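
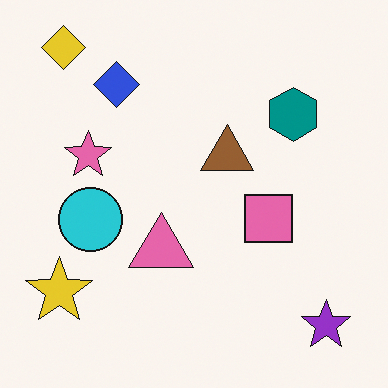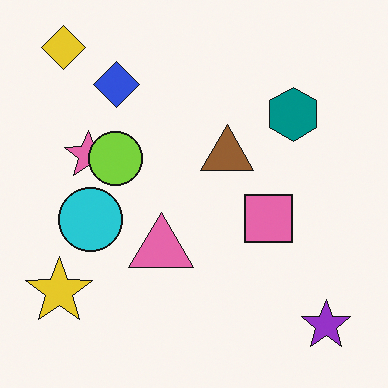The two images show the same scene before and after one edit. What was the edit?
The transformation is: overlaid with an additional lime circle.

A lime circle appears in the second image that is absent from the first.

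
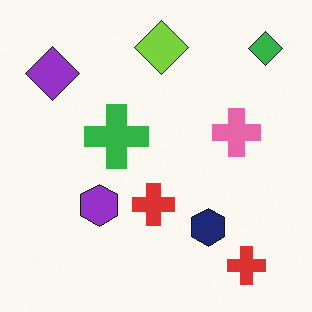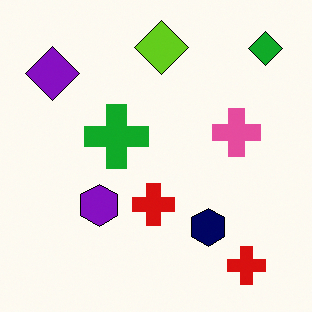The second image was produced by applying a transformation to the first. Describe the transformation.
It was given slightly increased contrast.

Tones are pushed away from mid-grey across the whole image — a global contrast change.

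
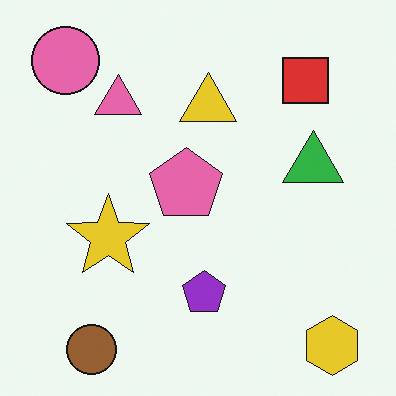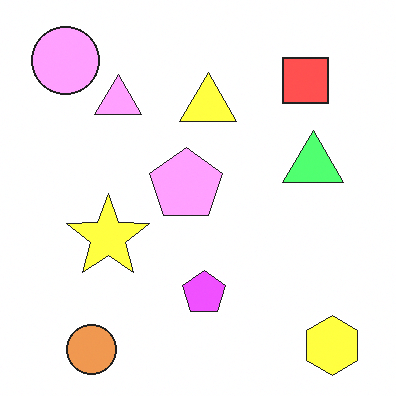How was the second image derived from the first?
It was substantially brightened.

Every pixel — background and shapes alike — is uniformly brightened.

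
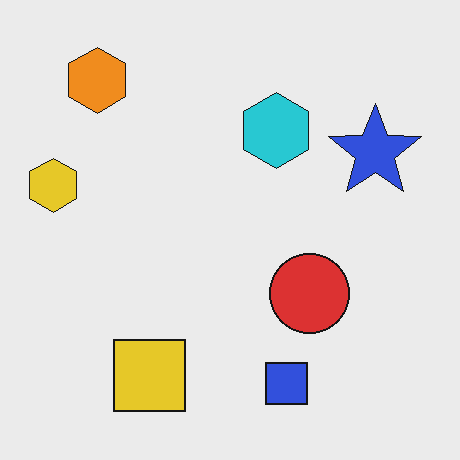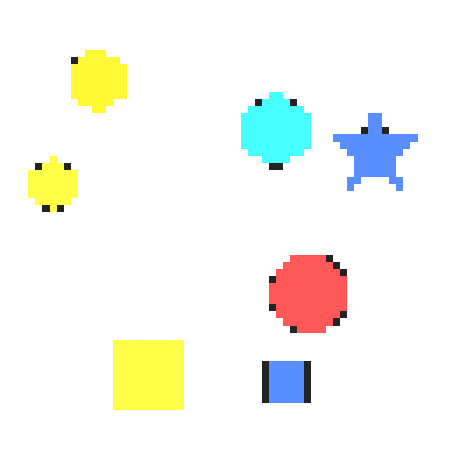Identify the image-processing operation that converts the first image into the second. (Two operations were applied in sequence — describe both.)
The transformation is: brightened a lot, then pixelated into visible square blocks.

Every pixel — background and shapes alike — is uniformly brightened. Shapes are reduced to large square blocks; fine edges and outlines are lost — a downscale-then-upscale (mosaic) effect.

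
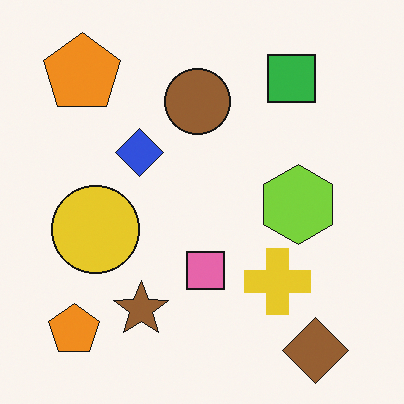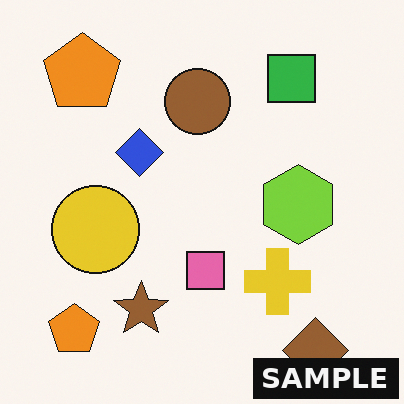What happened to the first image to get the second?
The transformation is: watermarked with the text "SAMPLE" in the lower-right corner.

A dark label reading "SAMPLE" appears in the lower-right corner.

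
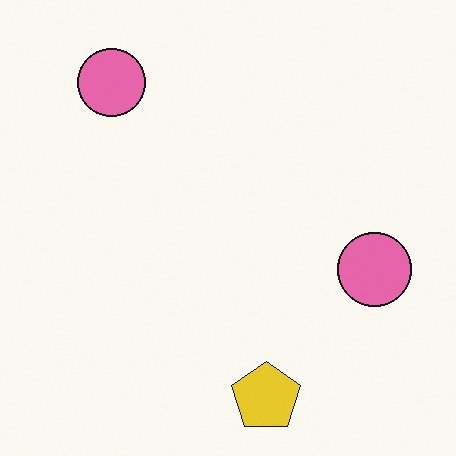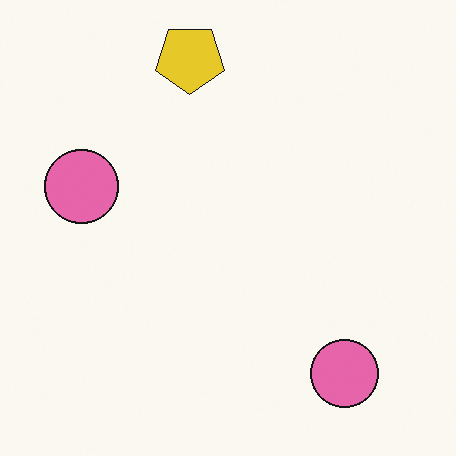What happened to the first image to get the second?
The image was rotated 180°.

The yellow pentagon sits in the bottom of the first image and the top of the second — consistent with a whole-image 180° rotation.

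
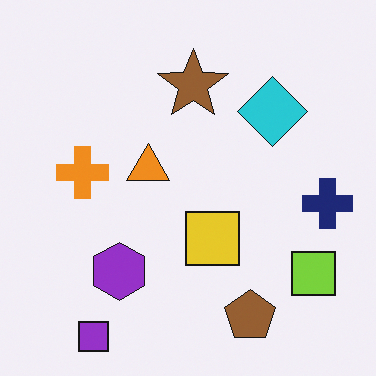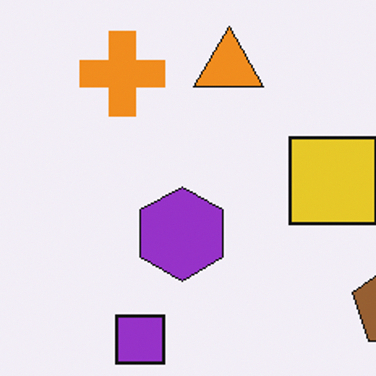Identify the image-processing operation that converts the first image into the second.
The image was cropped to a noticeably smaller region and rescaled.

The visible shapes are larger and the field of view is narrower; shapes near the original edges may be partly or wholly outside the frame — a crop-and-rescale.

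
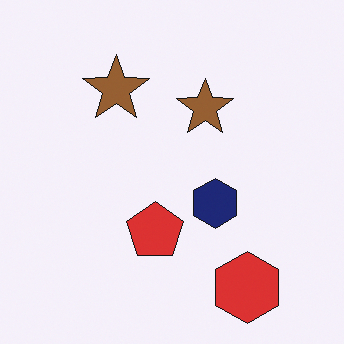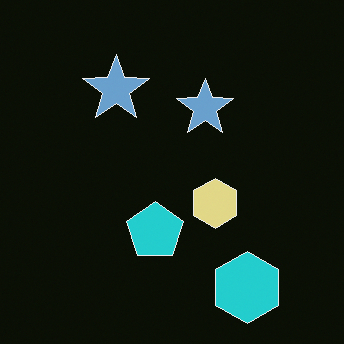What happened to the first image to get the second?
The second image is the first color-inverted (negative).

The light background has become dark and every shape's color is its complement — a photographic negative.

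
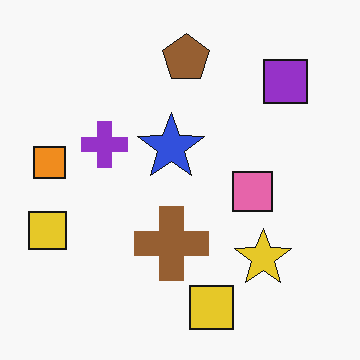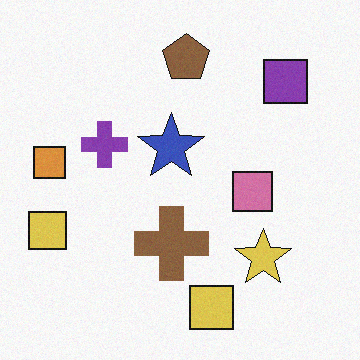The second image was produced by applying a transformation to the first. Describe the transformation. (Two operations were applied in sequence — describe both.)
It was degraded with a light layer of grain, then slightly desaturated.

Random speckle covers the whole image, including the flat background. All colors are more muted and greyish — a global saturation change.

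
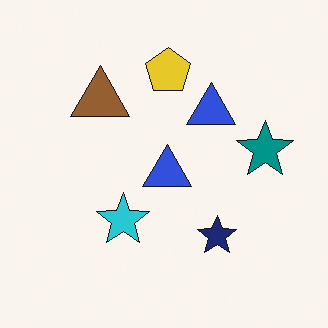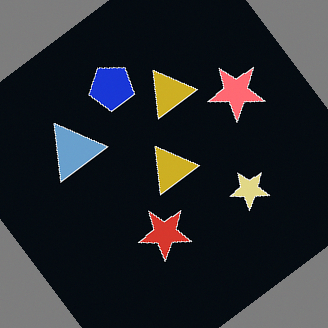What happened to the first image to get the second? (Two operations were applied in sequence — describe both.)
This is the original image rotated counter-clockwise by a large amount — several tens of degrees, then color-inverted (negative).

Every shape is tilted by the same angle and the image corners show triangular fill wedges — a whole-image rotation by a non-right angle. The light background has become dark and every shape's color is its complement — a photographic negative.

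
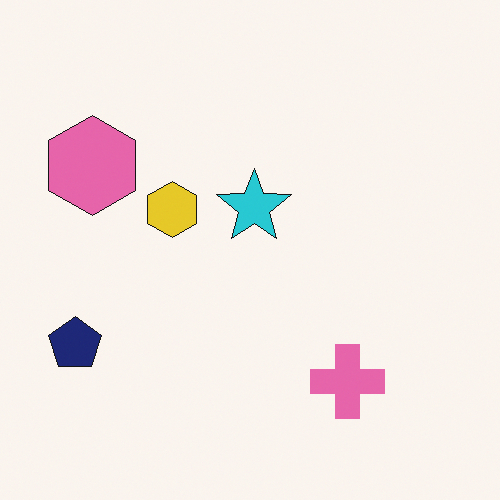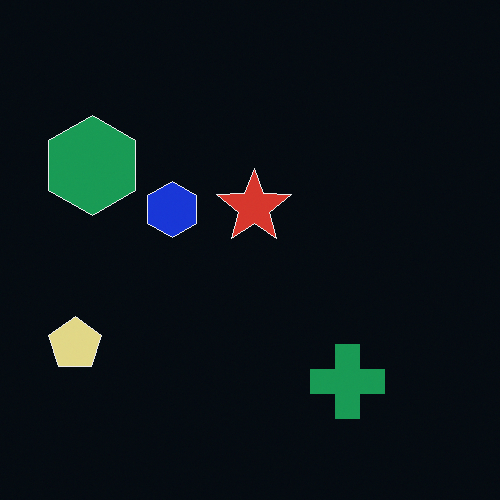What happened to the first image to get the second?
This is the original image color-inverted (negative).

The light background has become dark and every shape's color is its complement — a photographic negative.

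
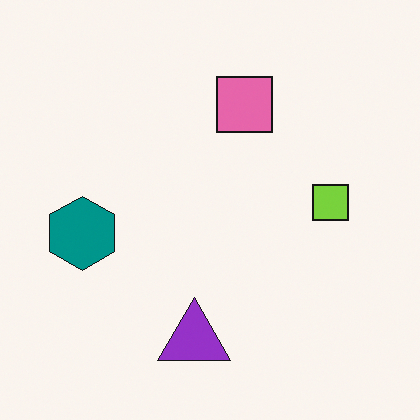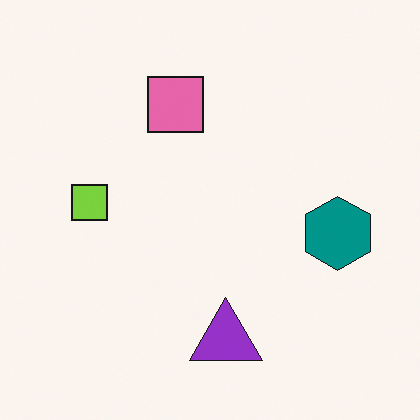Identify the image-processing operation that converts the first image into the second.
Flipped horizontally (left ↔ right).

The teal hexagon is in the left of the first image and the right of the second — shapes on opposite sides of the vertical midline have swapped in a mirror flip.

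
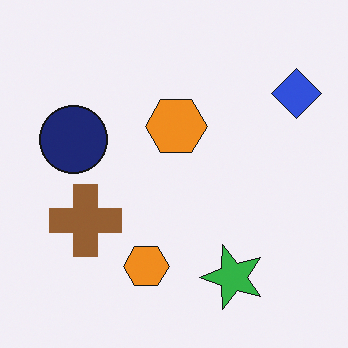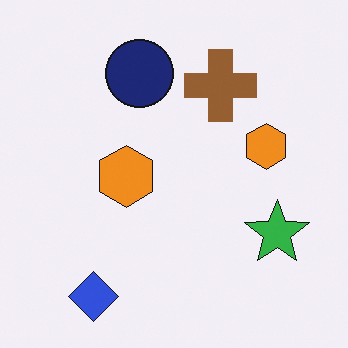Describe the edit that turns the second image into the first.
It was transposed (reflected across the top-left ↔ bottom-right diagonal).

Shapes have swapped their row and column positions — what was in the top-right is now in the bottom-left — a diagonal reflection.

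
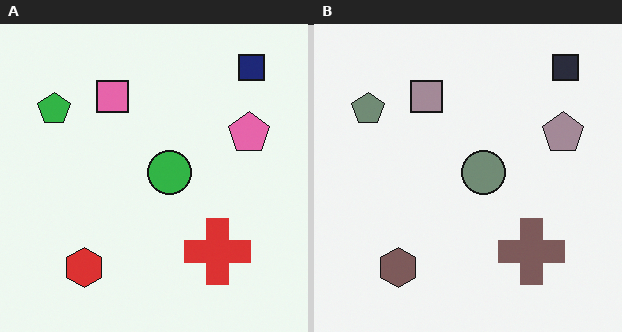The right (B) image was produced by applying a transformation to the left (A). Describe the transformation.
The image was made much more muted (saturation change).

All colors are more muted and greyish — a global saturation change.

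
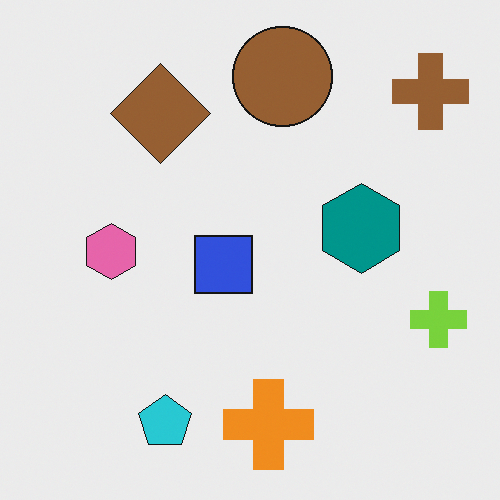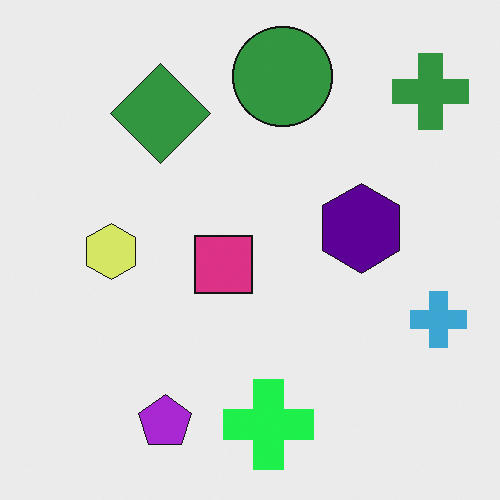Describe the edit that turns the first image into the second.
It was hue-shifted noticeably.

Every shape's color has rotated by the same amount around the hue wheel — a uniform hue shift.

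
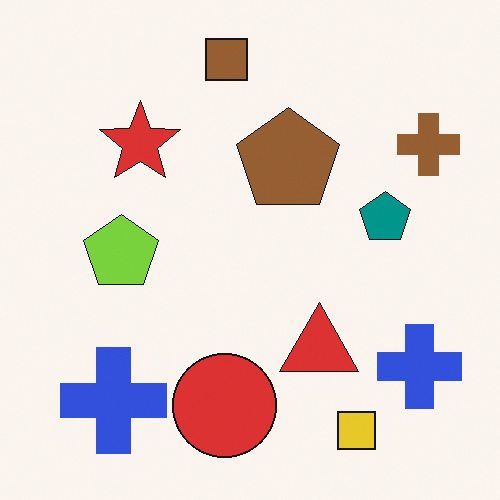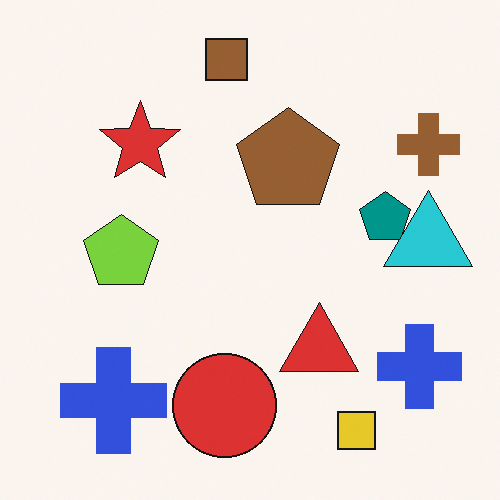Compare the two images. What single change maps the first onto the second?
It was overlaid with an additional cyan triangle.

A cyan triangle appears in the second image that is absent from the first.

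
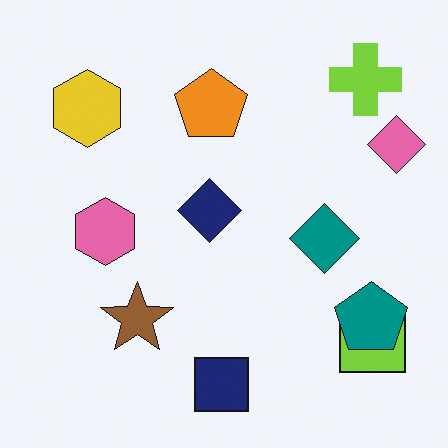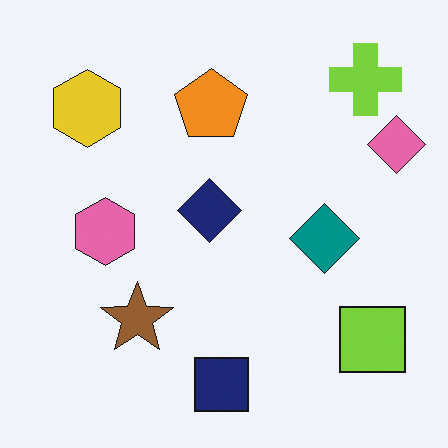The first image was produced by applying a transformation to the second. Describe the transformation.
The image was overlaid with an additional teal pentagon.

A teal pentagon appears in the first image that is absent from the second.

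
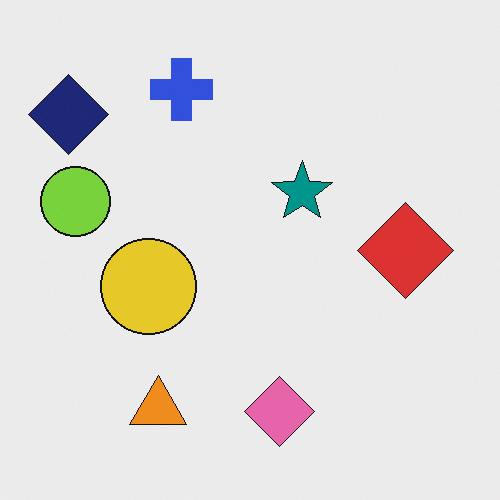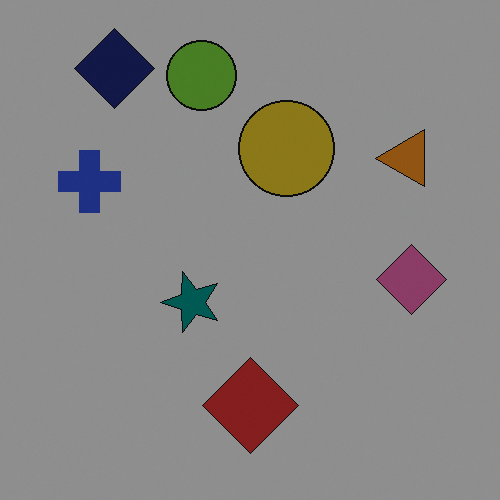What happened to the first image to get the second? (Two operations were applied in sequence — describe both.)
The second image is the first darkened a lot, then transposed (reflected across the top-left ↔ bottom-right diagonal).

Every pixel — background and shapes alike — is uniformly darkened. Shapes have swapped their row and column positions — what was in the top-right is now in the bottom-left — a diagonal reflection.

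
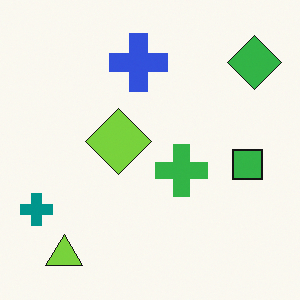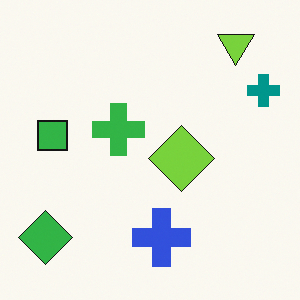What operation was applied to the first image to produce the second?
Rotated 180°.

The green diamond sits in the top-right of the first image and the bottom-left of the second — consistent with a whole-image 180° rotation.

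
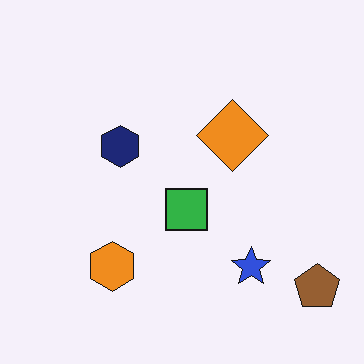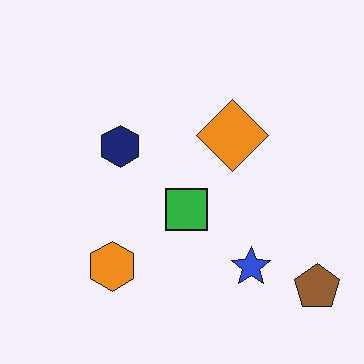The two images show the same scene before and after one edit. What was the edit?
This is the original image given moderate JPEG compression.

Blocky 8×8 compression artifacts appear around shape edges and the flat background shows ringing — characteristic JPEG degradation.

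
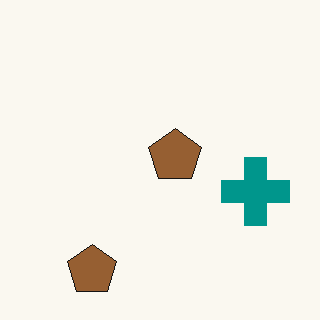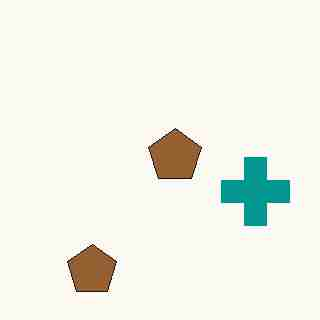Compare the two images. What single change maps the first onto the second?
It was heavily JPEG-compressed with obvious blocking artifacts.

Blocky 8×8 compression artifacts appear around shape edges and the flat background shows ringing — characteristic JPEG degradation.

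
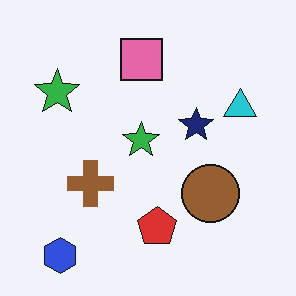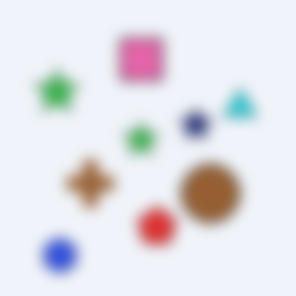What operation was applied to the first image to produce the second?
Strongly gaussian-blurred.

Shape edges and outlines are uniformly softened across the whole image.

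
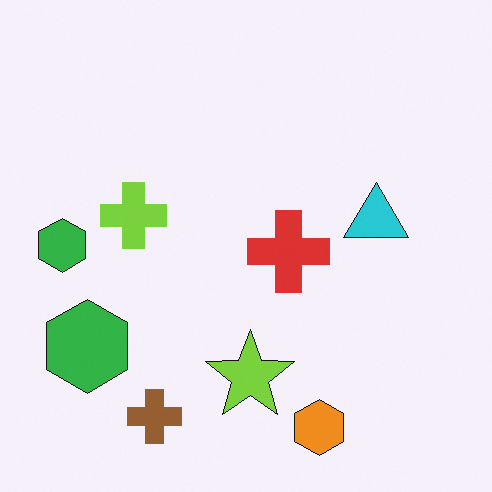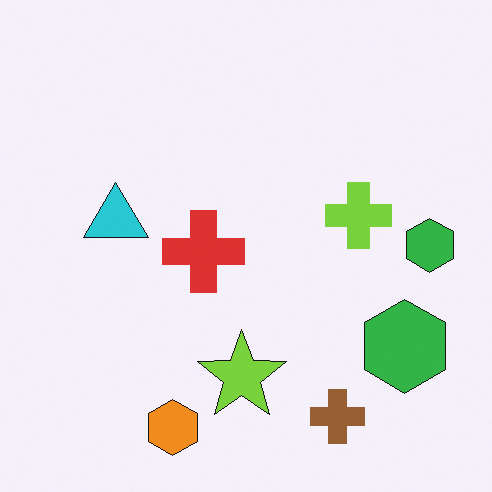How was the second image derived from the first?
The second image is the first flipped horizontally (left ↔ right).

The cyan triangle is in the right of the first image and the left of the second — shapes on opposite sides of the vertical midline have swapped in a mirror flip.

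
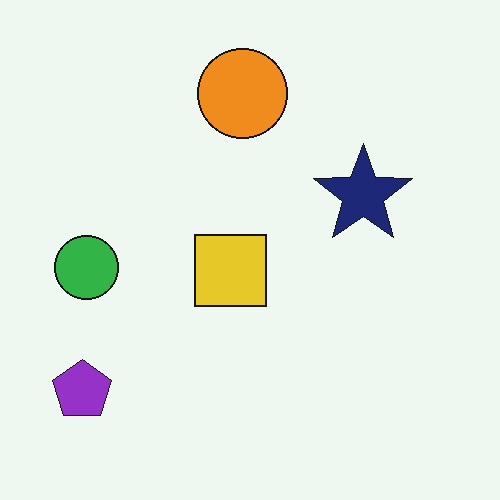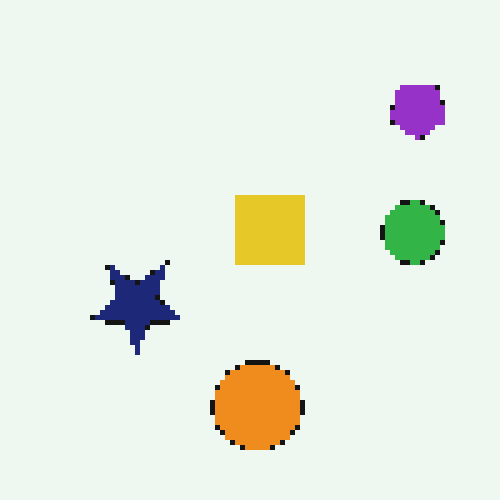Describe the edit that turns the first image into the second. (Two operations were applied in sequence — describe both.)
Mildly pixelated, then rotated 180°.

Shapes are reduced to large square blocks; fine edges and outlines are lost — a downscale-then-upscale (mosaic) effect. The purple pentagon sits in the bottom-left of the first image and the top-right of the second — consistent with a whole-image 180° rotation.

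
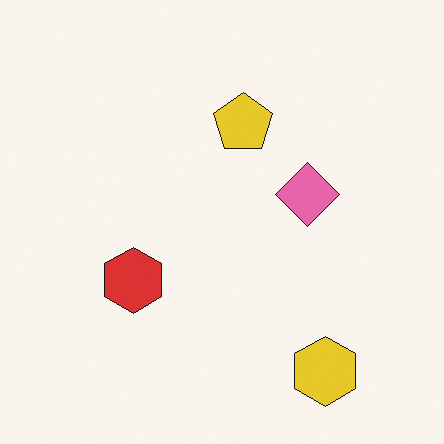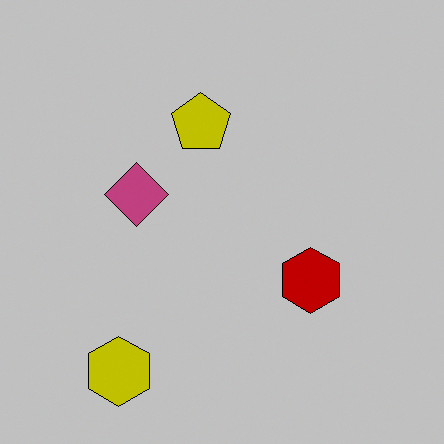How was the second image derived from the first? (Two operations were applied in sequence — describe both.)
The transformation is: flipped horizontally (left ↔ right), then heavily posterized to just a handful of flat colors.

The yellow hexagon is in the bottom-right of the first image and the bottom-left of the second — shapes on opposite sides of the vertical midline have swapped in a mirror flip. Each flat color has snapped to a coarser quantized level — most visibly, the near-white background has dropped to a flat grey.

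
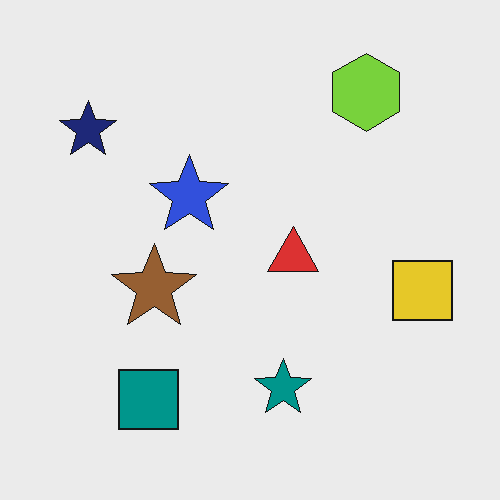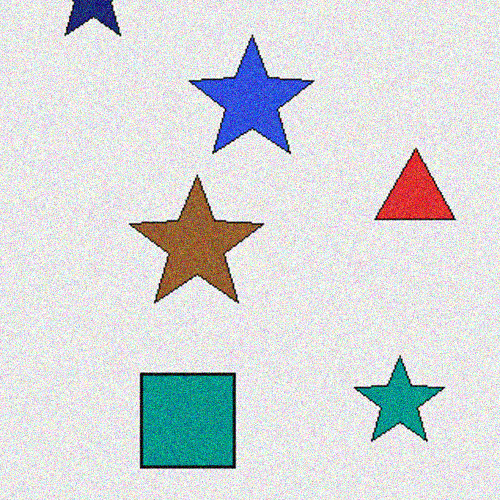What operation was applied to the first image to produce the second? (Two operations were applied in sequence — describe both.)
This is the original image cropped slightly and scaled back up, then degraded with moderate additive noise.

The visible shapes are larger and the field of view is narrower; shapes near the original edges may be partly or wholly outside the frame — a crop-and-rescale. Random speckle covers the whole image, including the flat background.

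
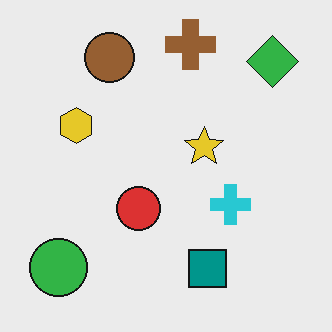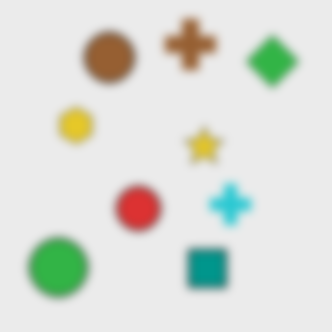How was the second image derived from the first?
The transformation is: moderately blurred.

Shape edges and outlines are uniformly softened across the whole image.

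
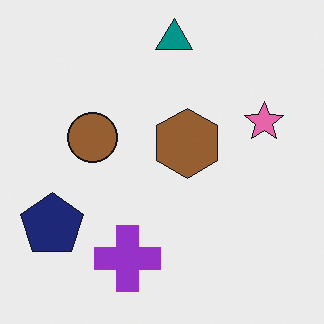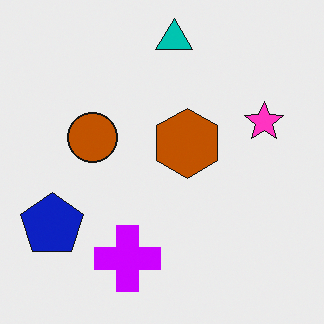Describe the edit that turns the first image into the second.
It was heavily oversaturated.

All colors are more vivid — a global saturation change.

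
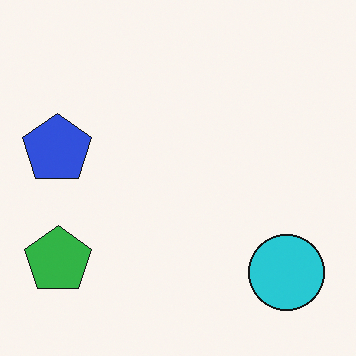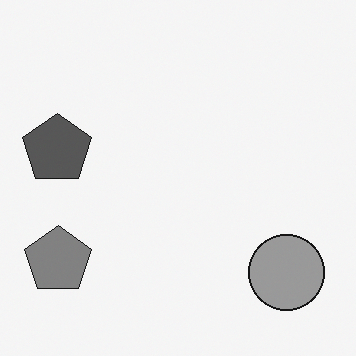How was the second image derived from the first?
The image was converted to grayscale.

All color is removed — every shape is now a shade of grey.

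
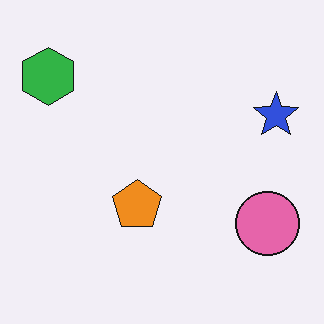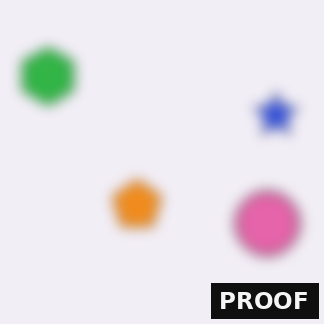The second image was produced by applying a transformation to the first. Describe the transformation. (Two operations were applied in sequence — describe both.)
The transformation is: heavily blurred, then watermarked with the text "PROOF" in the lower-right corner.

Shape edges and outlines are uniformly softened across the whole image. A dark label reading "PROOF" appears in the lower-right corner.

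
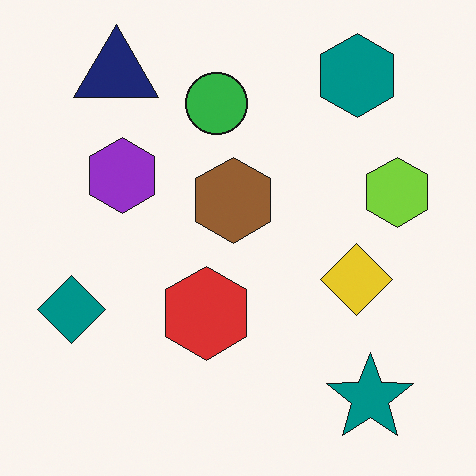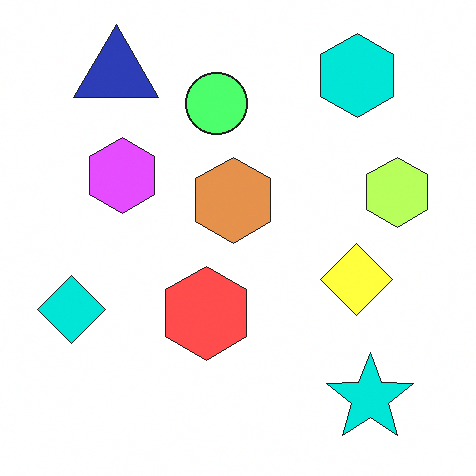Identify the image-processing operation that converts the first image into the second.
This is the original image noticeably brightened.

Every pixel — background and shapes alike — is uniformly brightened.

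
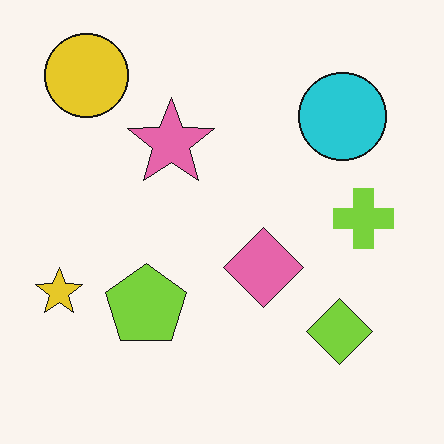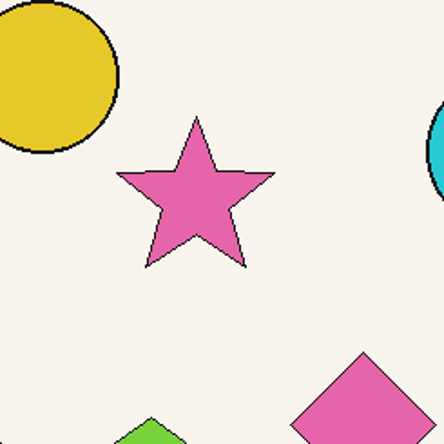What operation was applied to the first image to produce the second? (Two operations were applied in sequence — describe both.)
The second image is the first cropped to a noticeably smaller region and rescaled, then JPEG-compressed with visible artifacts.

The visible shapes are larger and the field of view is narrower; shapes near the original edges may be partly or wholly outside the frame — a crop-and-rescale. Blocky 8×8 compression artifacts appear around shape edges and the flat background shows ringing — characteristic JPEG degradation.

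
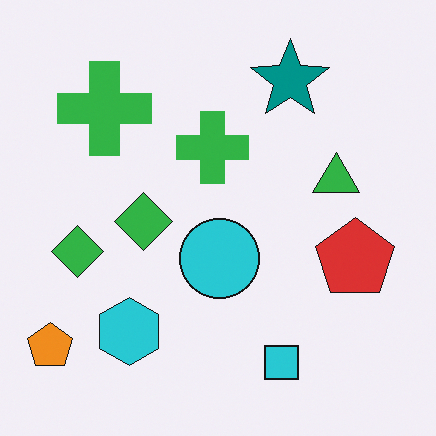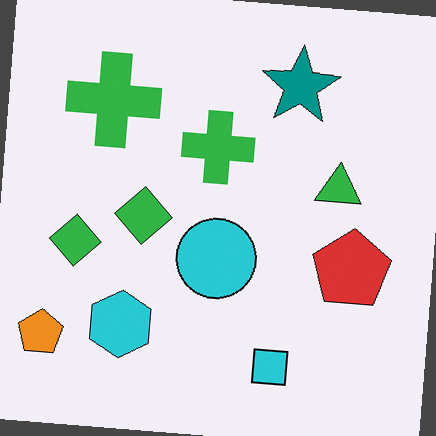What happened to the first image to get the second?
The image was rotated clockwise by a small amount.

Every shape is tilted by the same angle and the image corners show triangular fill wedges — a whole-image rotation by a non-right angle.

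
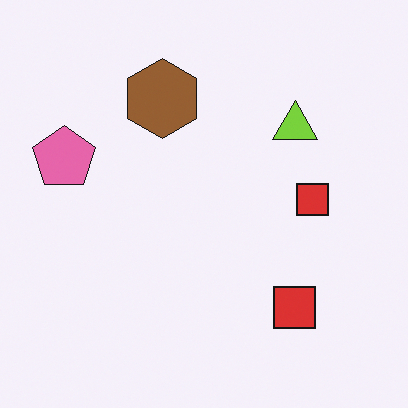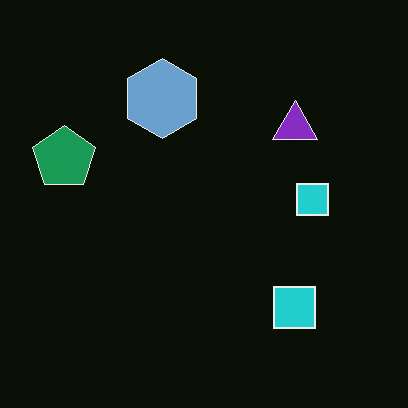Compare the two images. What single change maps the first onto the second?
It was color-inverted (negative).

The light background has become dark and every shape's color is its complement — a photographic negative.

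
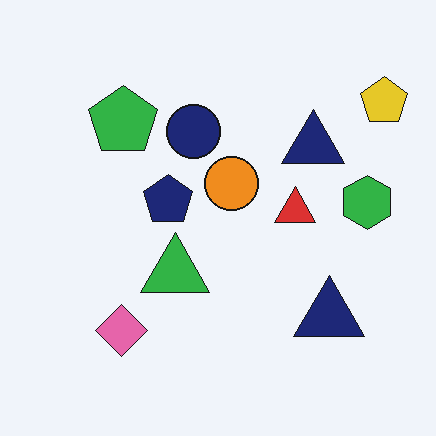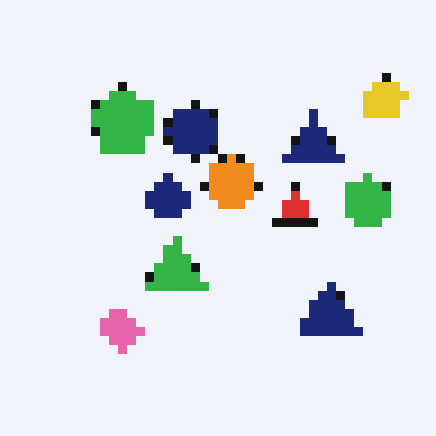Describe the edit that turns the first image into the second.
This is the original image heavily pixelated into large blocks.

Shapes are reduced to large square blocks; fine edges and outlines are lost — a downscale-then-upscale (mosaic) effect.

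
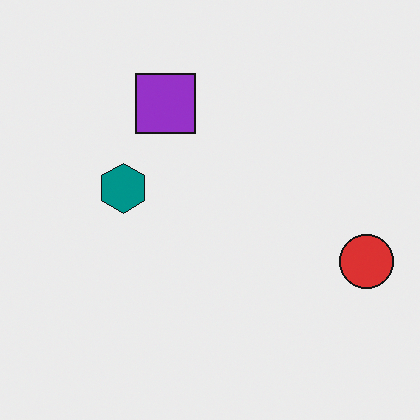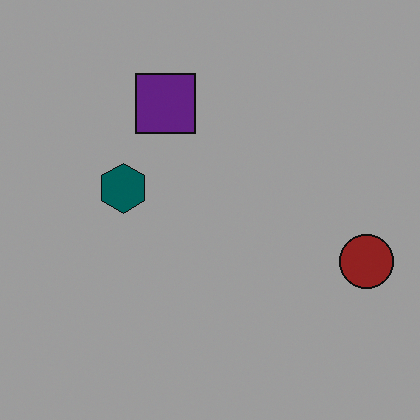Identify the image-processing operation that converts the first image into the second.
The image was darkened a lot.

Every pixel — background and shapes alike — is uniformly darkened.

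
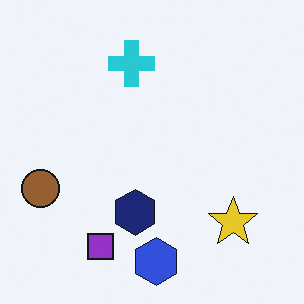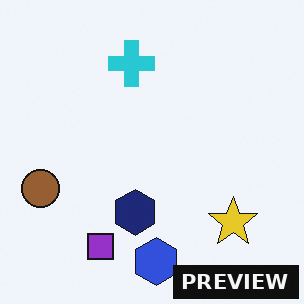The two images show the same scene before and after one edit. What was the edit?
This is the original image watermarked with the text "PREVIEW" in the lower-right corner.

A dark label reading "PREVIEW" appears in the lower-right corner.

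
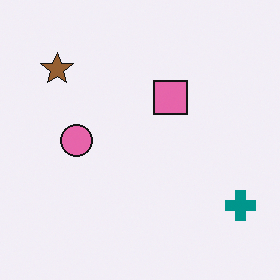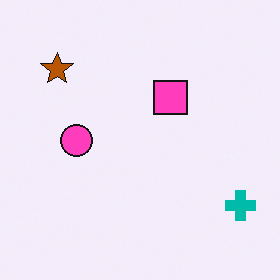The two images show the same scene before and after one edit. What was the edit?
The image was heavily oversaturated.

All colors are more vivid — a global saturation change.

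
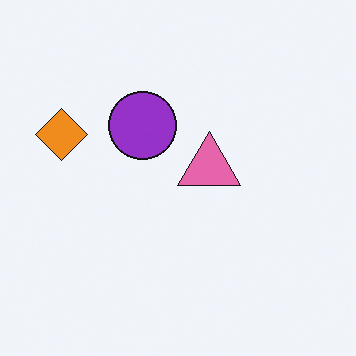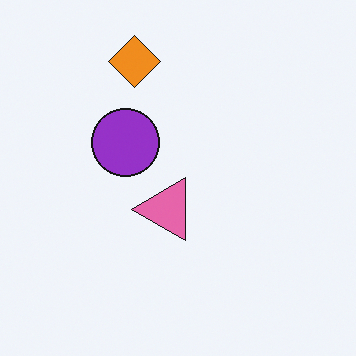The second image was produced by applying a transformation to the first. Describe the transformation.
The second image is the first transposed (reflected across the top-left ↔ bottom-right diagonal).

Shapes have swapped their row and column positions — what was in the top-right is now in the bottom-left — a diagonal reflection.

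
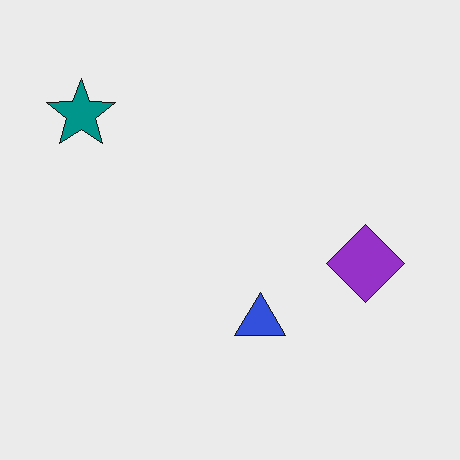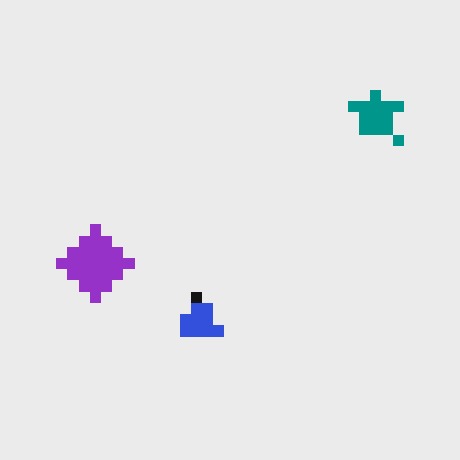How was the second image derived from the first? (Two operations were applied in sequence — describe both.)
The image was flipped horizontally (left ↔ right), then heavily pixelated into large blocks.

The teal star is in the top-left of the first image and the top-right of the second — shapes on opposite sides of the vertical midline have swapped in a mirror flip. Shapes are reduced to large square blocks; fine edges and outlines are lost — a downscale-then-upscale (mosaic) effect.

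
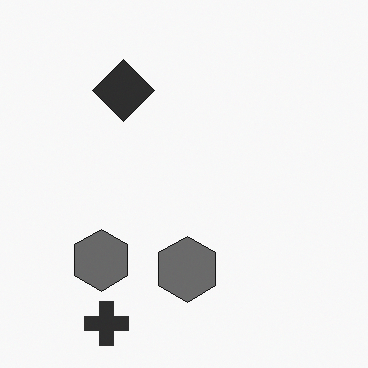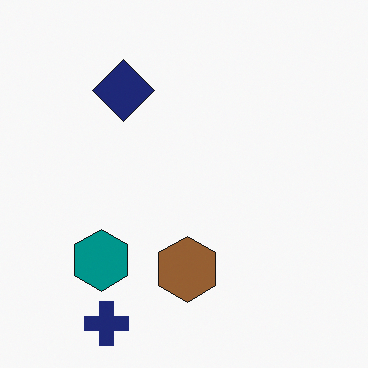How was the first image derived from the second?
Converted to grayscale.

All color is removed — every shape is now a shade of grey.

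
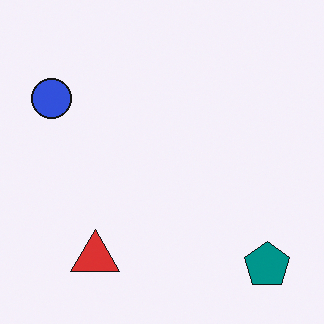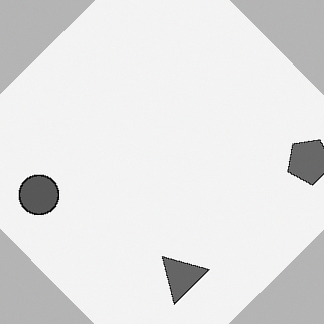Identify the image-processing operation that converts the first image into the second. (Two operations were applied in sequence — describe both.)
The transformation is: converted to grayscale, then rotated counter-clockwise by a large amount — several tens of degrees.

All color is removed — every shape is now a shade of grey. Every shape is tilted by the same angle and the image corners show triangular fill wedges — a whole-image rotation by a non-right angle.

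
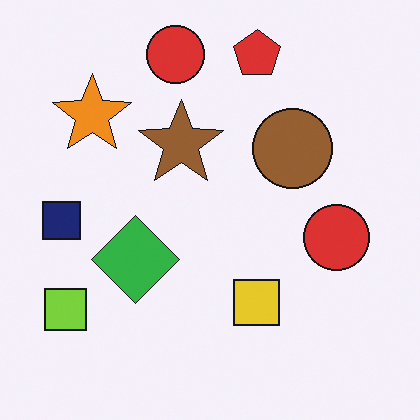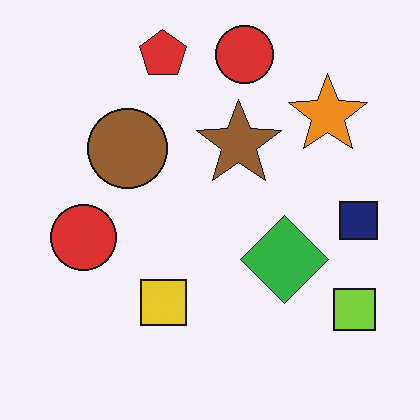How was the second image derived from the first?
The image was flipped horizontally (left ↔ right).

The navy square is in the left of the first image and the right of the second — shapes on opposite sides of the vertical midline have swapped in a mirror flip.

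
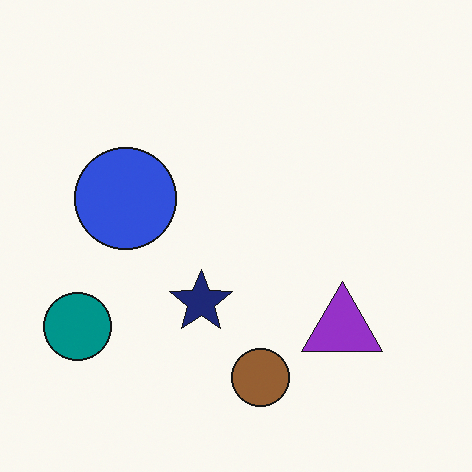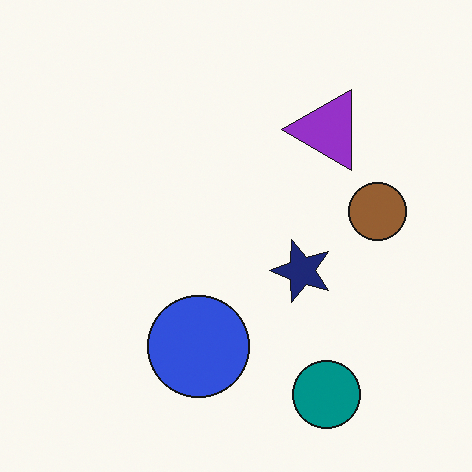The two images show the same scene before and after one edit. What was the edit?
Rotated 90° counter-clockwise.

The teal circle sits in the bottom-left of the first image and the bottom-right of the second — consistent with a whole-image 90° counter-clockwise rotation.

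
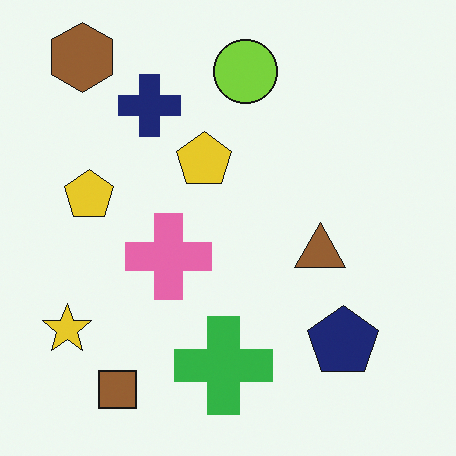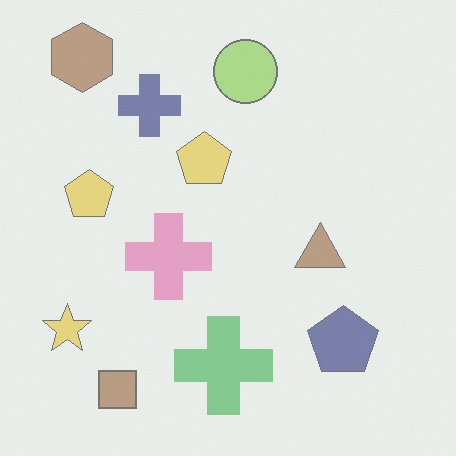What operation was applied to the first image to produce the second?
It was washed out (contrast reduced).

Tones are pushed toward mid-grey across the whole image — a global contrast change.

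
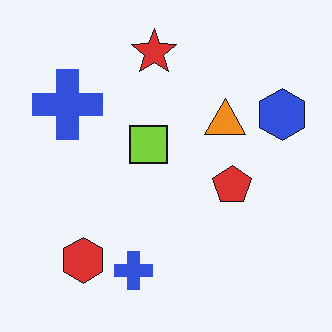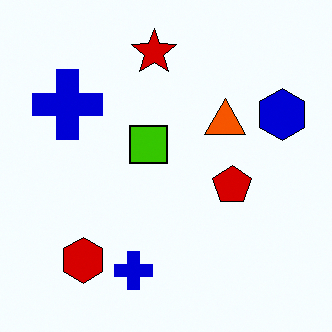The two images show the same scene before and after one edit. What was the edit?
Boosted in contrast.

Tones are pushed away from mid-grey across the whole image — a global contrast change.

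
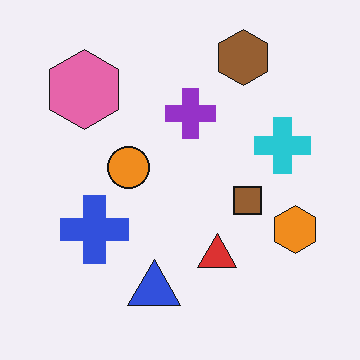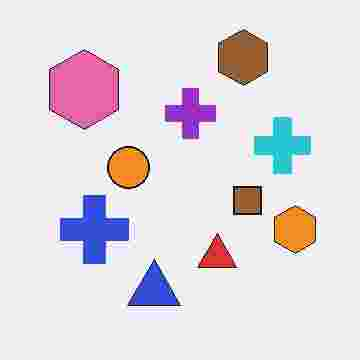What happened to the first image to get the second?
The image was degraded with heavy JPEG compression.

Blocky 8×8 compression artifacts appear around shape edges and the flat background shows ringing — characteristic JPEG degradation.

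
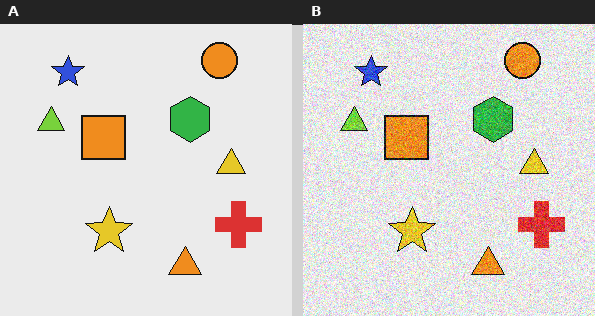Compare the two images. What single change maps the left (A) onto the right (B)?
The right (B) image is the left (A) degraded with heavy additive noise.

Random speckle covers the whole image, including the flat background.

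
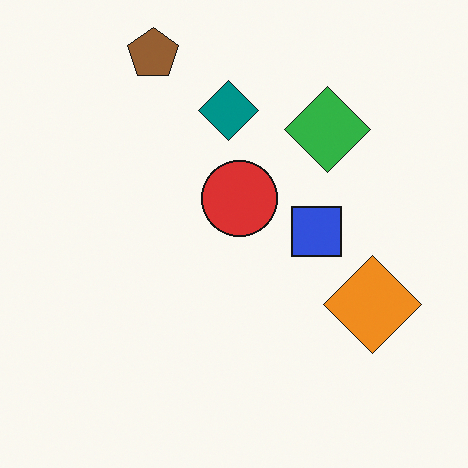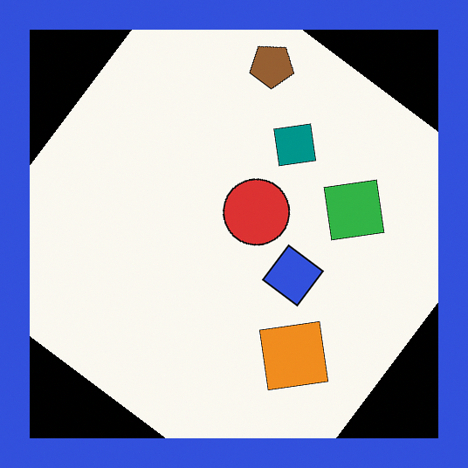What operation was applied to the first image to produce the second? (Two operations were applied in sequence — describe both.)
The second image is the first rotated clockwise by a large amount — several tens of degrees, then framed with a blue border.

Every shape is tilted by the same angle and the image corners show triangular fill wedges — a whole-image rotation by a non-right angle. A solid blue frame runs around the edge of the second image, with the content slightly shrunk inside it.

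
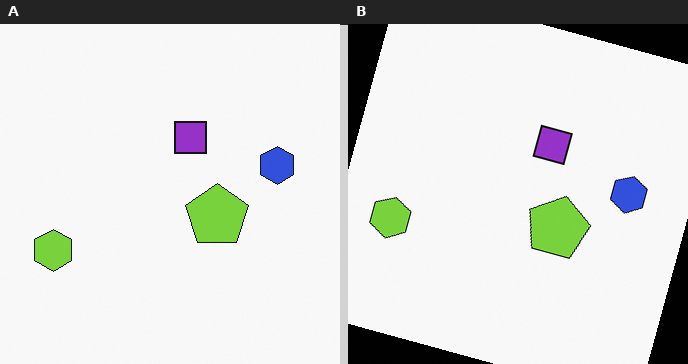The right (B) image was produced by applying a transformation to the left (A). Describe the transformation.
The image was rotated clockwise by a moderate amount.

Every shape is tilted by the same angle and the image corners show triangular fill wedges — a whole-image rotation by a non-right angle.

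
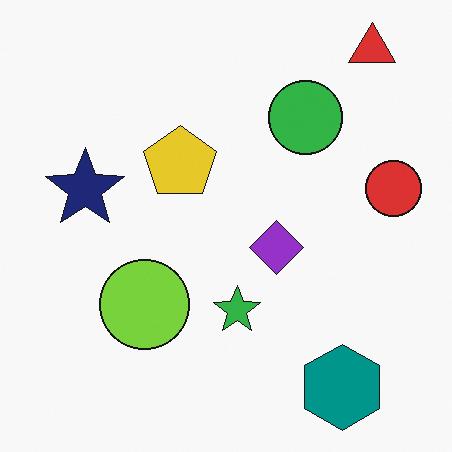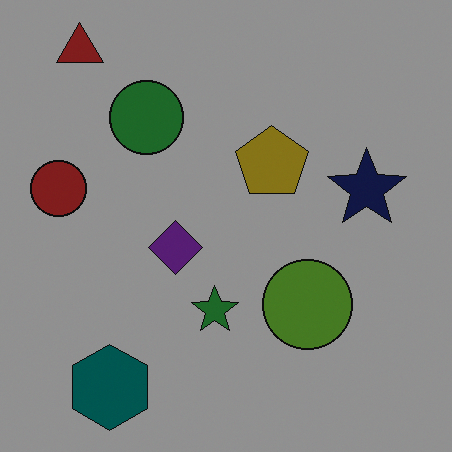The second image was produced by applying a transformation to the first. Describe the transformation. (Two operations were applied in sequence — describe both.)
The second image is the first flipped horizontally (left ↔ right), then noticeably darkened.

The red circle is in the right of the first image and the left of the second — shapes on opposite sides of the vertical midline have swapped in a mirror flip. Every pixel — background and shapes alike — is uniformly darkened.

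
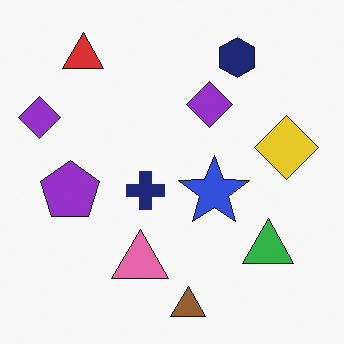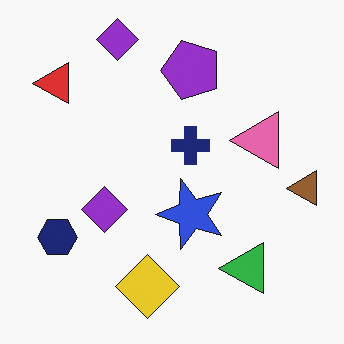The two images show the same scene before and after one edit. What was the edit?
This is the original image transposed (reflected across the top-left ↔ bottom-right diagonal).

Shapes have swapped their row and column positions — what was in the top-right is now in the bottom-left — a diagonal reflection.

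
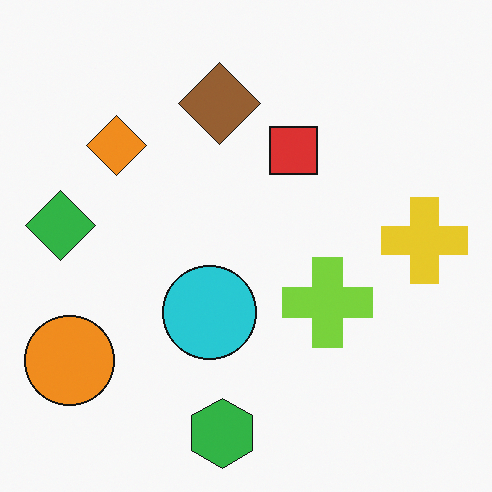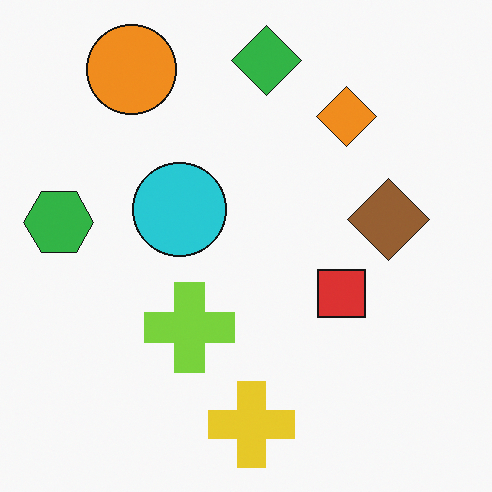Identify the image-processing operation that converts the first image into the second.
The transformation is: rotated 90° clockwise.

The orange circle sits in the bottom-left of the first image and the top-left of the second — consistent with a whole-image 90° clockwise rotation.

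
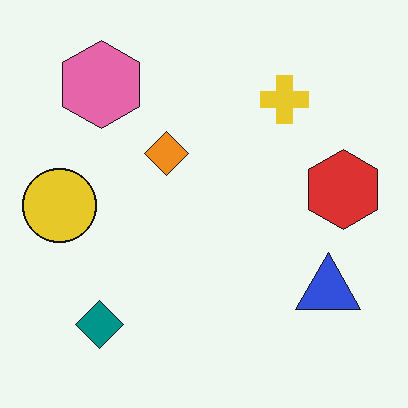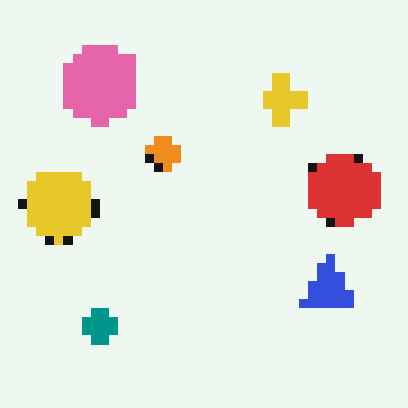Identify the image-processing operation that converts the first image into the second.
The transformation is: coarsely pixelated.

Shapes are reduced to large square blocks; fine edges and outlines are lost — a downscale-then-upscale (mosaic) effect.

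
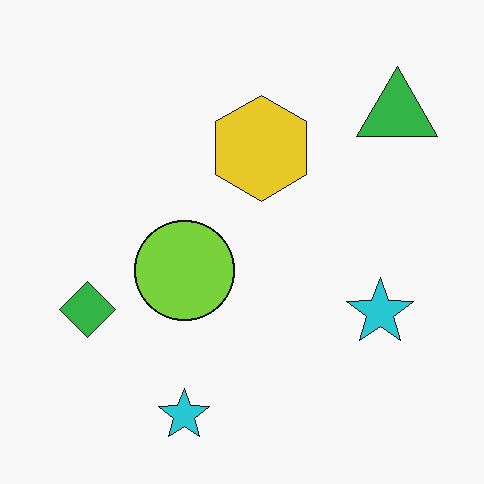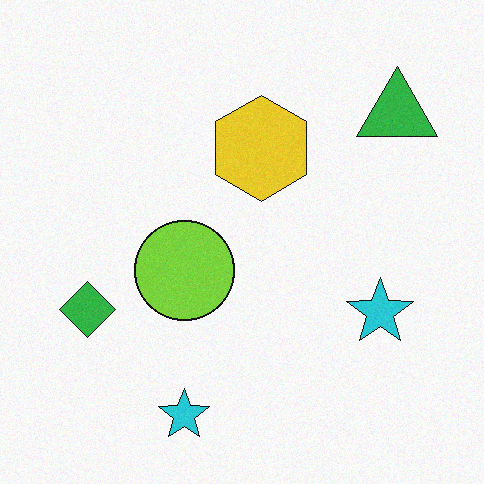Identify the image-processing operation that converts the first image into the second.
The image was degraded with subtle gaussian noise.

Random speckle covers the whole image, including the flat background.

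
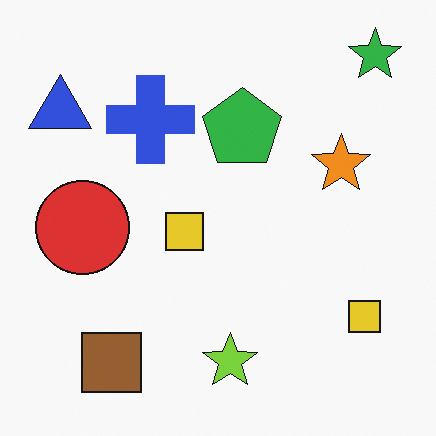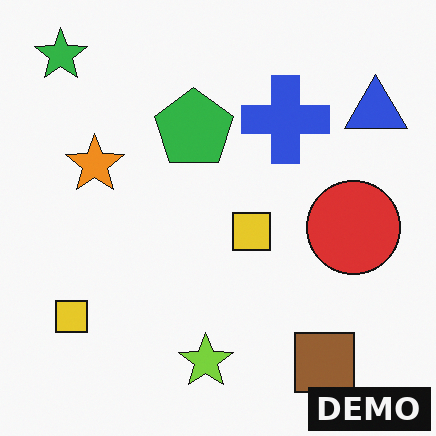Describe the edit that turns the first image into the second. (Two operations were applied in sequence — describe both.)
It was flipped horizontally (left ↔ right), then watermarked with the text "DEMO" in the lower-right corner.

The blue triangle is in the top-left of the first image and the top-right of the second — shapes on opposite sides of the vertical midline have swapped in a mirror flip. A dark label reading "DEMO" appears in the lower-right corner.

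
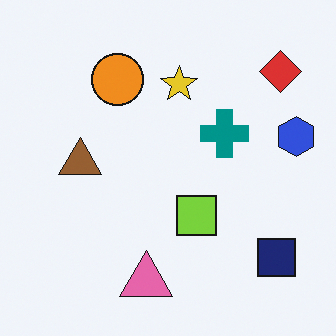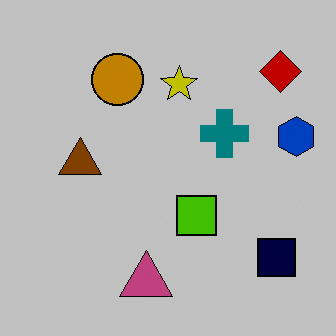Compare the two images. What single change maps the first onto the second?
This is the original image heavily posterized to just a handful of flat colors.

Each flat color has snapped to a coarser quantized level — most visibly, the near-white background has dropped to a flat grey.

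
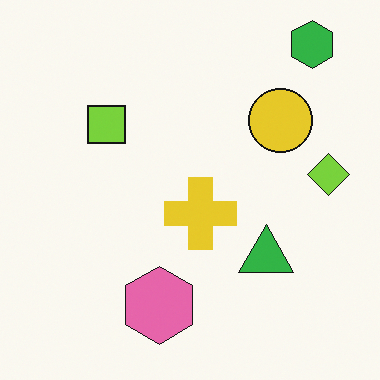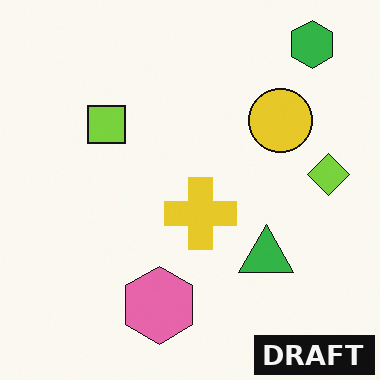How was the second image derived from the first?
It was watermarked with the text "DRAFT" in the lower-right corner.

A dark label reading "DRAFT" appears in the lower-right corner.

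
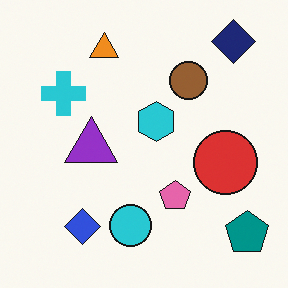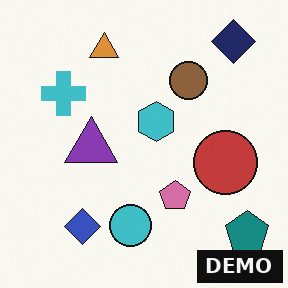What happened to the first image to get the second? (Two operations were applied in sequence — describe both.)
This is the original image slightly desaturated, then watermarked with the text "DEMO" in the lower-right corner.

All colors are more muted and greyish — a global saturation change. A dark label reading "DEMO" appears in the lower-right corner.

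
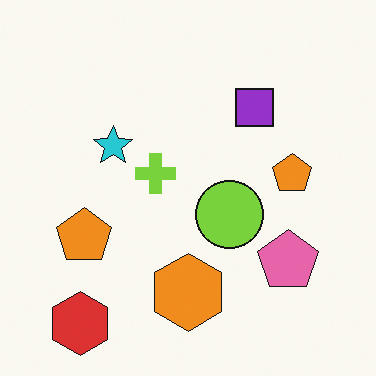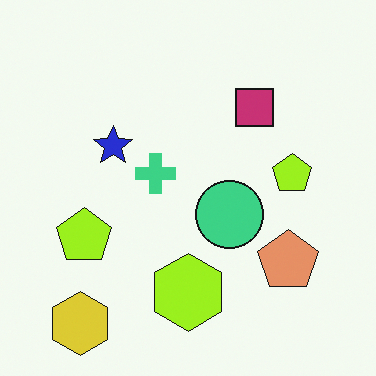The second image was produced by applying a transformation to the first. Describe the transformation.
The image was hue-shifted by a small amount.

Every shape's color has rotated by the same amount around the hue wheel — a uniform hue shift.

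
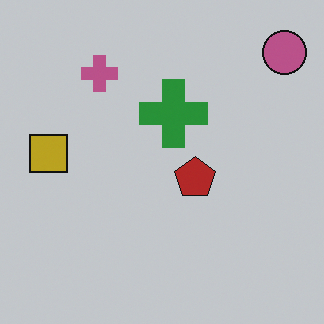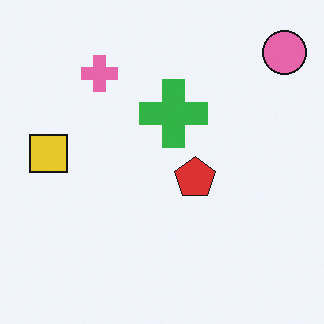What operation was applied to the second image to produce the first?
Slightly darkened.

Every pixel — background and shapes alike — is uniformly darkened.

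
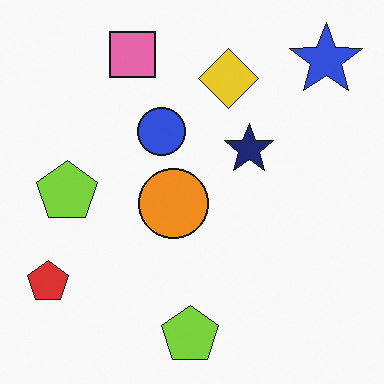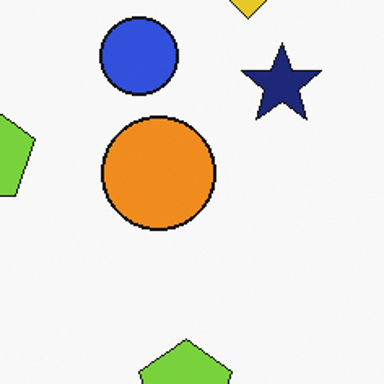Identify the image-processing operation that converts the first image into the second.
This is the original image cropped tightly and scaled back up.

The visible shapes are larger and the field of view is narrower; shapes near the original edges may be partly or wholly outside the frame — a crop-and-rescale.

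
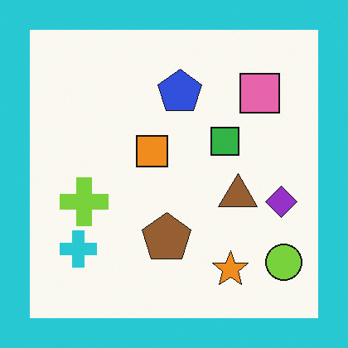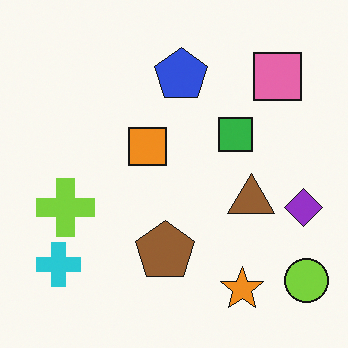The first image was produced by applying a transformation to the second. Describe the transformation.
The transformation is: framed with a cyan border.

A solid cyan frame runs around the edge of the first image, with the content slightly shrunk inside it.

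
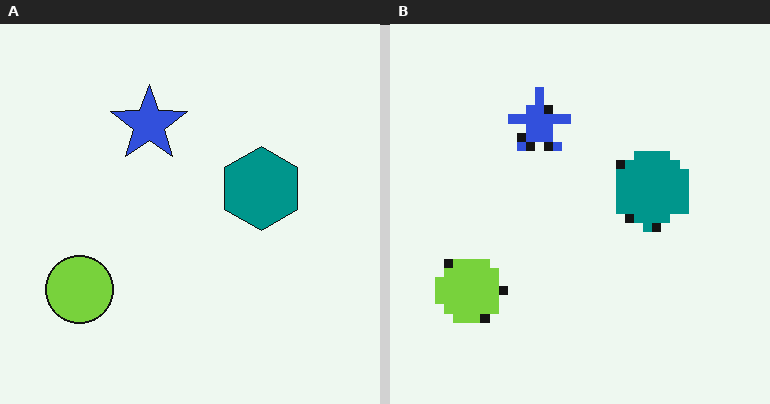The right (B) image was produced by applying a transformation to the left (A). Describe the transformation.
The image was coarsely pixelated.

Shapes are reduced to large square blocks; fine edges and outlines are lost — a downscale-then-upscale (mosaic) effect.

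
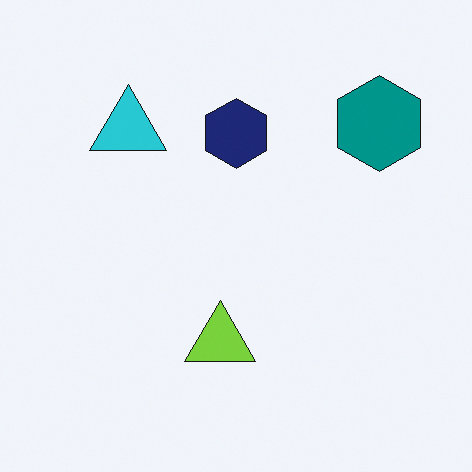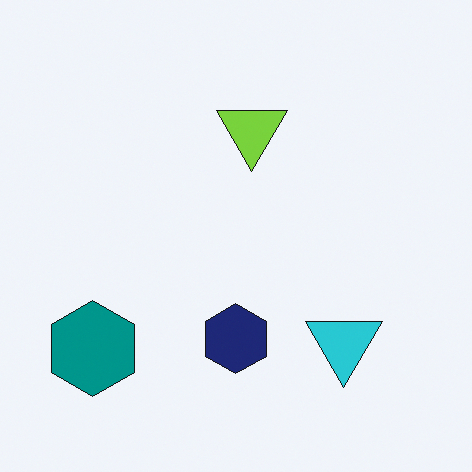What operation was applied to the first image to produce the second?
This is the original image rotated 180°.

The teal hexagon sits in the top-right of the first image and the bottom-left of the second — consistent with a whole-image 180° rotation.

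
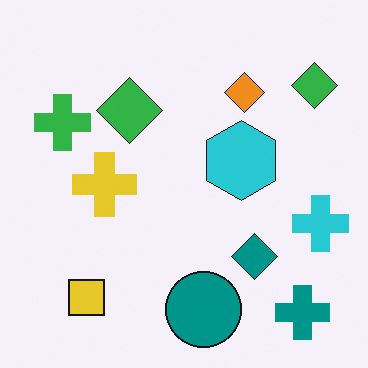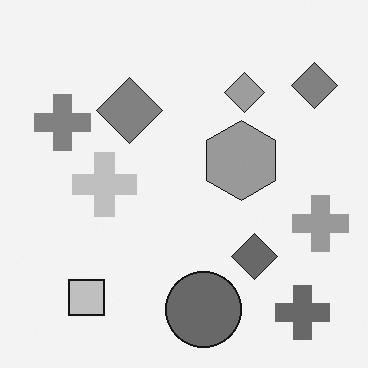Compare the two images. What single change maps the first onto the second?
The transformation is: converted to grayscale.

All color is removed — every shape is now a shade of grey.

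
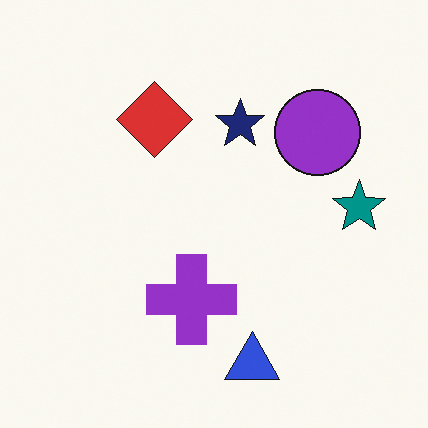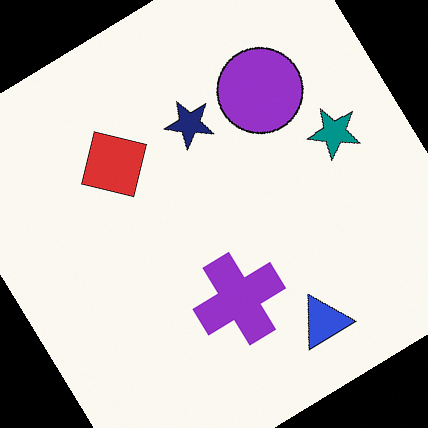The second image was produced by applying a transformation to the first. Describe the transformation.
The second image is the first rotated counter-clockwise by a large amount — several tens of degrees.

Every shape is tilted by the same angle and the image corners show triangular fill wedges — a whole-image rotation by a non-right angle.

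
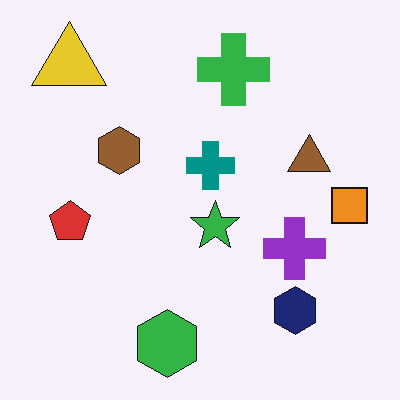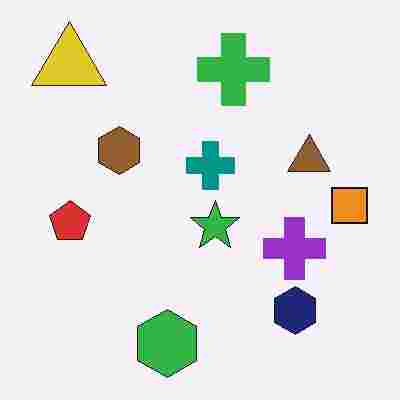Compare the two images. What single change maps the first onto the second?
The second image is the first heavily JPEG-compressed with obvious blocking artifacts.

Blocky 8×8 compression artifacts appear around shape edges and the flat background shows ringing — characteristic JPEG degradation.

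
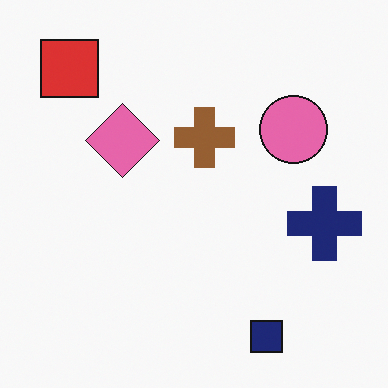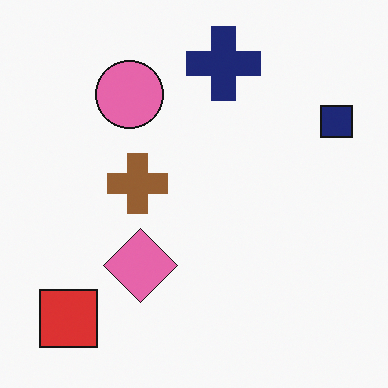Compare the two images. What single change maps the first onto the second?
Rotated 90° counter-clockwise.

The red square sits in the top-left of the first image and the bottom-left of the second — consistent with a whole-image 90° counter-clockwise rotation.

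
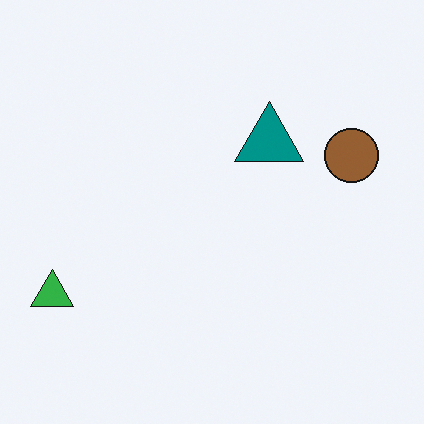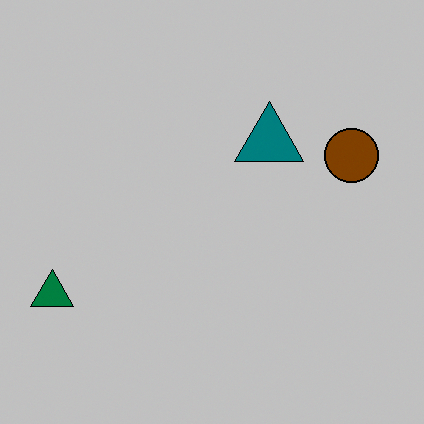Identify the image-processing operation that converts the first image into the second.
It was heavily posterized to just a handful of flat colors.

Each flat color has snapped to a coarser quantized level — most visibly, the near-white background has dropped to a flat grey.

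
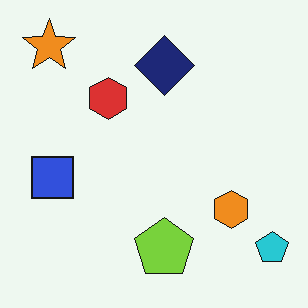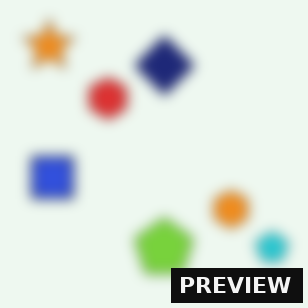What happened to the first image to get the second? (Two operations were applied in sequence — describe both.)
The transformation is: strongly gaussian-blurred, then watermarked with the text "PREVIEW" in the lower-right corner.

Shape edges and outlines are uniformly softened across the whole image. A dark label reading "PREVIEW" appears in the lower-right corner.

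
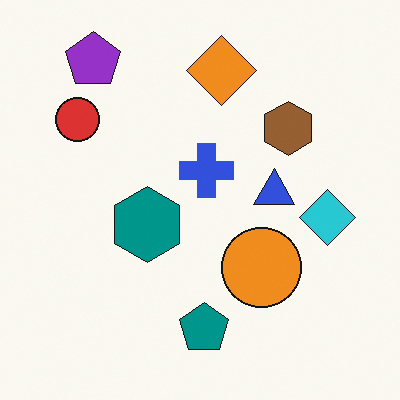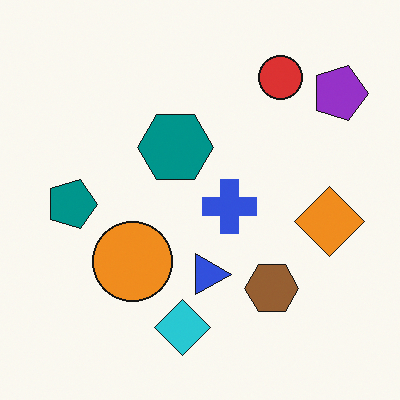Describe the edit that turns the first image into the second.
The transformation is: rotated 90° clockwise.

The purple pentagon sits in the top-left of the first image and the top-right of the second — consistent with a whole-image 90° clockwise rotation.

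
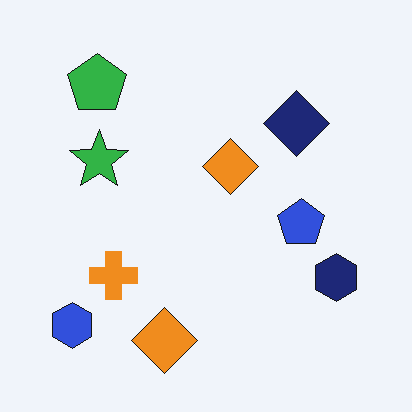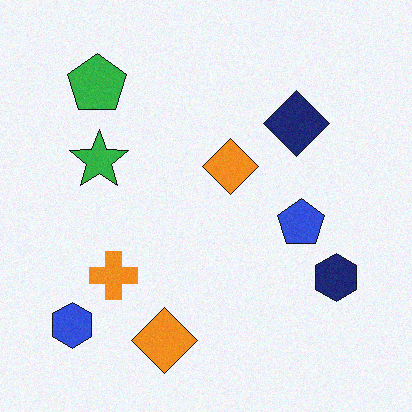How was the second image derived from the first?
It was degraded with subtle gaussian noise.

Random speckle covers the whole image, including the flat background.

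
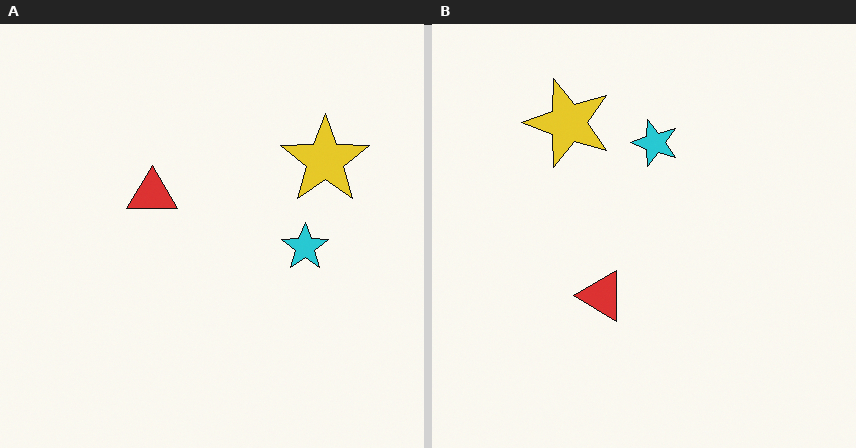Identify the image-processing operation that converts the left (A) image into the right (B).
Rotated 90° counter-clockwise.

The yellow star sits in the top-right of the left (A) image and the top-left of the right (B) — consistent with a whole-image 90° counter-clockwise rotation.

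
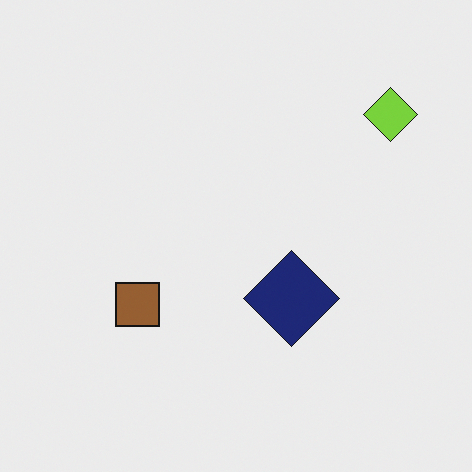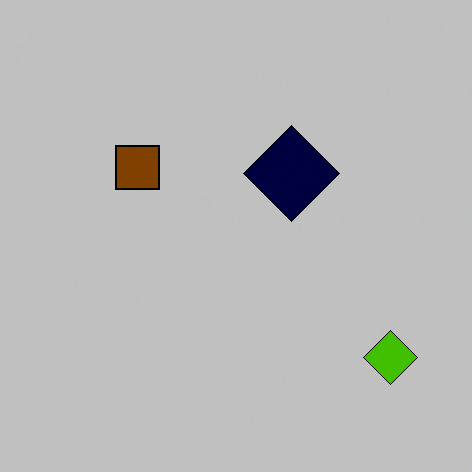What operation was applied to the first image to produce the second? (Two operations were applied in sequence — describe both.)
This is the original image flipped vertically (top ↔ bottom), then heavily posterized to just a handful of flat colors.

The lime diamond is in the top-right of the first image and the bottom-right of the second — shapes on opposite sides of the horizontal midline have swapped in a mirror flip. Each flat color has snapped to a coarser quantized level — most visibly, the near-white background has dropped to a flat grey.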